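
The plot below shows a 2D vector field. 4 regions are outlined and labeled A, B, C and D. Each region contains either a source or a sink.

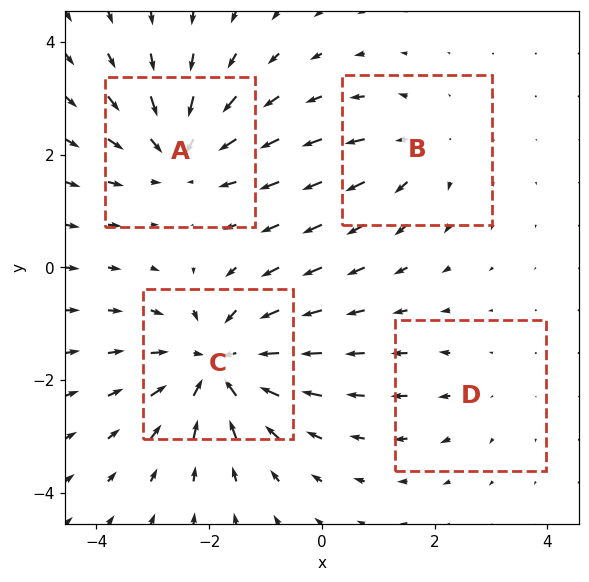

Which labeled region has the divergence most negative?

C

Divergence at each region's feature centre — A: about -4, B: about +3, C: about -6, D: about +2. Region C is most negative.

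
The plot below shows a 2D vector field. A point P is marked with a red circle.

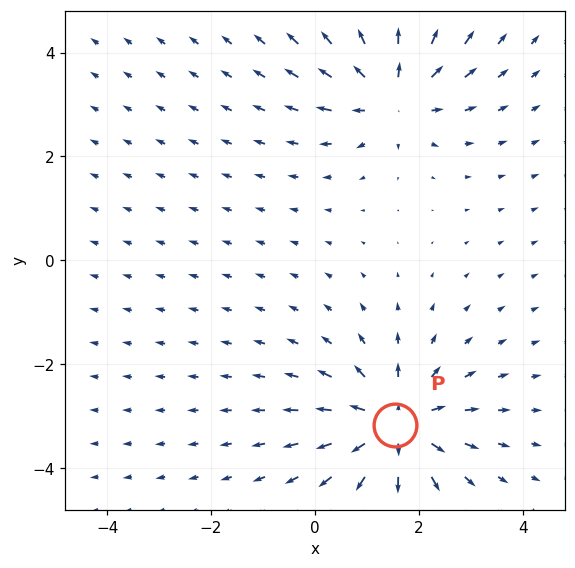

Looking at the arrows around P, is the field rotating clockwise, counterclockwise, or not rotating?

Near P at (1.5, -3.2) the arrows show no circulation. The curl there is ≈0.

not rotating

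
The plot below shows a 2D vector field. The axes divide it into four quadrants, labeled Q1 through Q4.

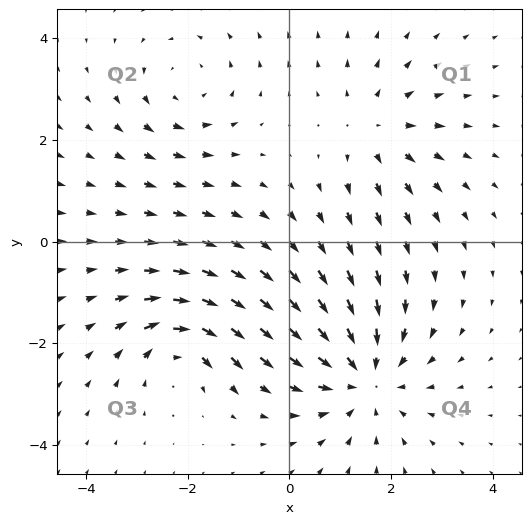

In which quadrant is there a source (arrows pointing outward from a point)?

Q1

The source sits at approximately (1.7, 2.2), which lies in quadrant Q1. The divergence there is about +3, positive as expected for a source.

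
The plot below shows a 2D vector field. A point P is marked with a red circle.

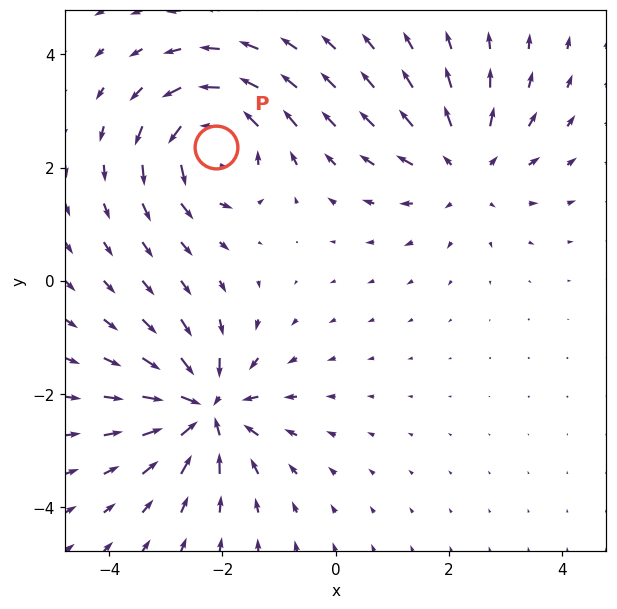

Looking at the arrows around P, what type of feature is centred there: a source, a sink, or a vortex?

At P (-2.1, 2.4) the arrows circulate counterclockwise. Divergence ≈0, curl about +5 — near-zero divergence with nonzero curl is a vortex.

vortex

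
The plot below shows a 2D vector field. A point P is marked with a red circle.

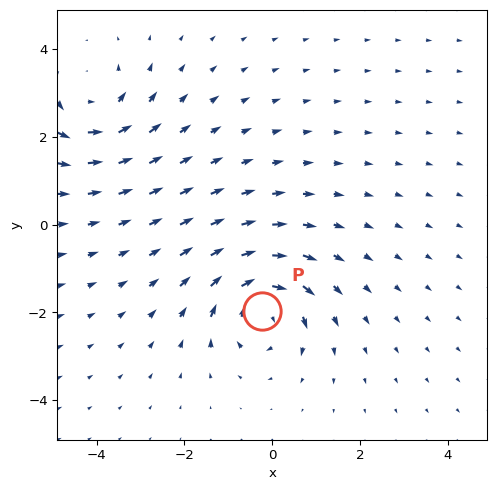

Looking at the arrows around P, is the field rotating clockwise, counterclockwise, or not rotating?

clockwise

Near P at (-0.2, -2.0) the arrows circulate clockwise. The curl (z-component) there is about -5; negative curl means clockwise rotation.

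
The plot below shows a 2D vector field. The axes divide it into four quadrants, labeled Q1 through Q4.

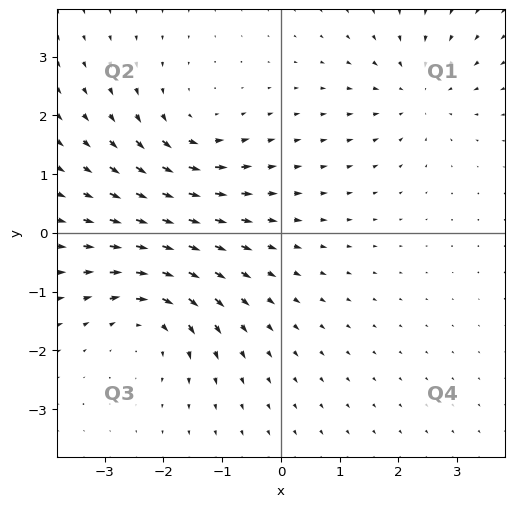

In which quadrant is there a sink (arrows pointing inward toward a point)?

Q1

The sink sits at approximately (2.3, 2.4), which lies in quadrant Q1. The divergence there is about -3, negative as expected for a sink.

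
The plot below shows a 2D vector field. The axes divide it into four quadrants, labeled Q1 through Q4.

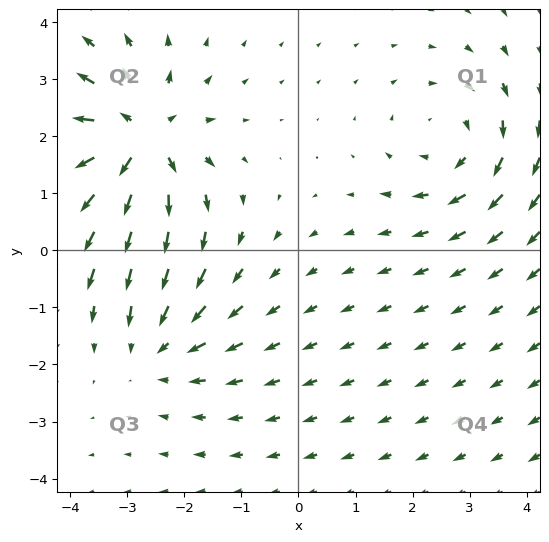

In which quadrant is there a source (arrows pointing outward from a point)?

The source sits at approximately (-2.8, 1.9), which lies in quadrant Q2. The divergence there is about +5, positive as expected for a source.

Q2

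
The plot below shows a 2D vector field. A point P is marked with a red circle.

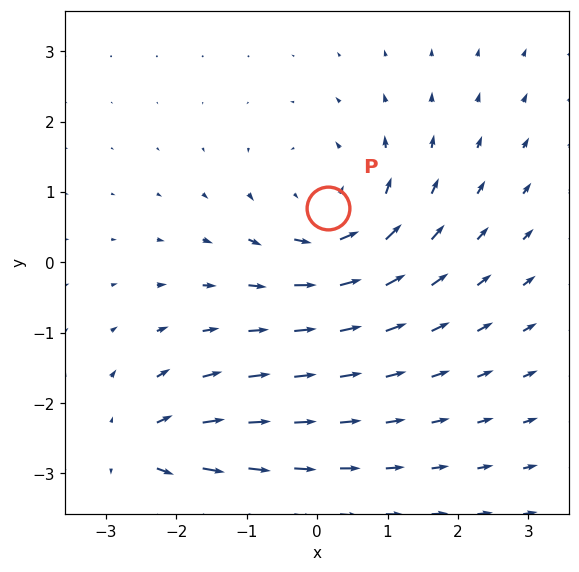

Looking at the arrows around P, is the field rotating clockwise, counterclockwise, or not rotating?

counterclockwise

Near P at (0.2, 0.8) the arrows circulate counterclockwise. The curl (z-component) there is about +4; positive curl means counterclockwise rotation.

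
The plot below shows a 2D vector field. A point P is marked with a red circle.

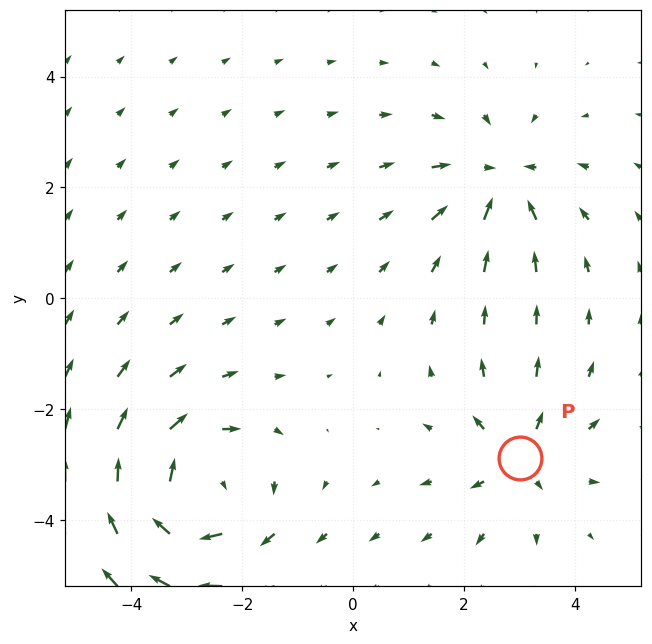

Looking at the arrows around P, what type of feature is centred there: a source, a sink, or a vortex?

At P (3.0, -2.9) the arrows spread outward. Divergence about +4, curl ≈0 — positive divergence with near-zero curl is a source.

source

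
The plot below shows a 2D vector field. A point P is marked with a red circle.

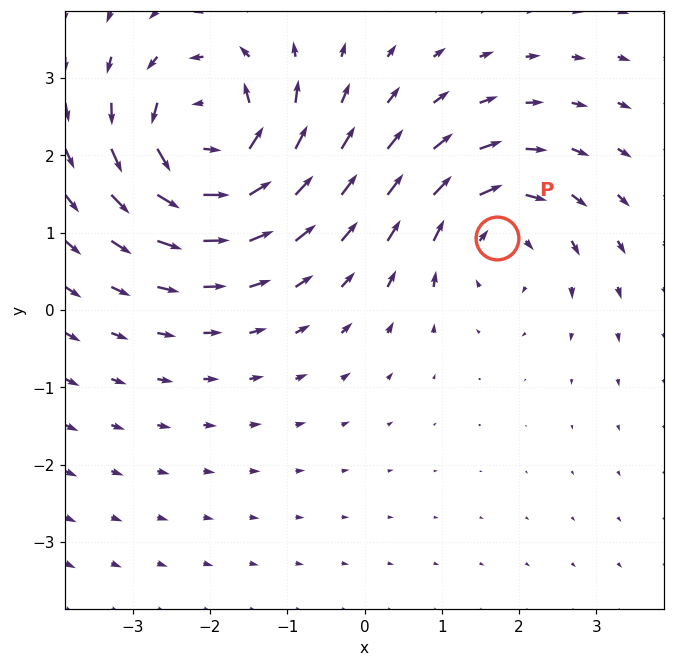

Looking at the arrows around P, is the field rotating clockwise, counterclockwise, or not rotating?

Near P at (1.7, 0.9) the arrows circulate clockwise. The curl (z-component) there is about -4; negative curl means clockwise rotation.

clockwise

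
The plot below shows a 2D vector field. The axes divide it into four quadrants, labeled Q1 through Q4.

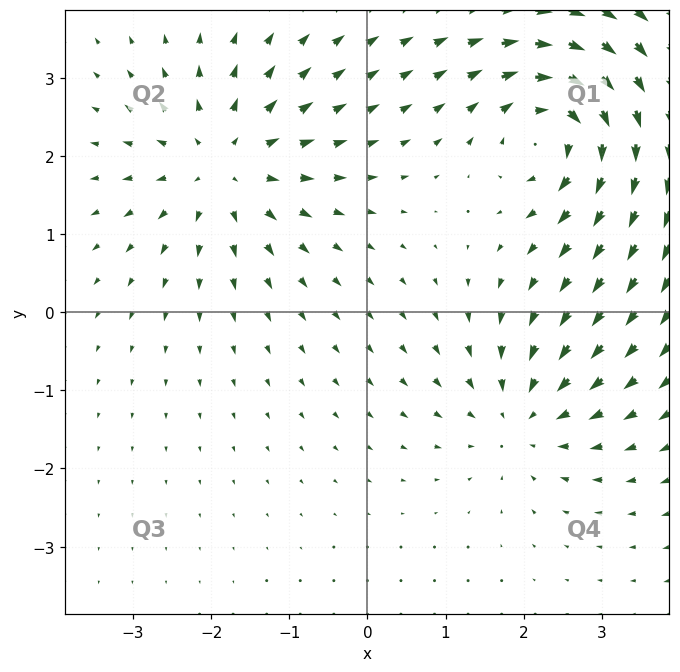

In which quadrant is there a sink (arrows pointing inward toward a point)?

Q4

The sink sits at approximately (2.0, -1.3), which lies in quadrant Q4. The divergence there is about -4, negative as expected for a sink.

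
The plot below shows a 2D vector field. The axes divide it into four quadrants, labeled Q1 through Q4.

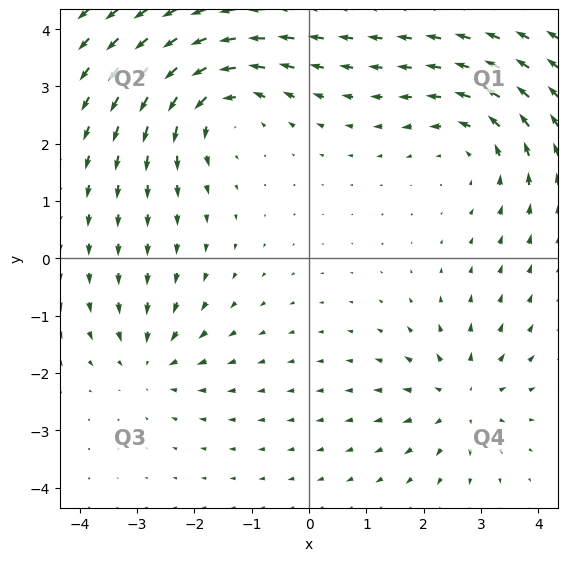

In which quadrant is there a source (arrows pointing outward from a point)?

Q4

The source sits at approximately (2.7, -2.5), which lies in quadrant Q4. The divergence there is about +4, positive as expected for a source.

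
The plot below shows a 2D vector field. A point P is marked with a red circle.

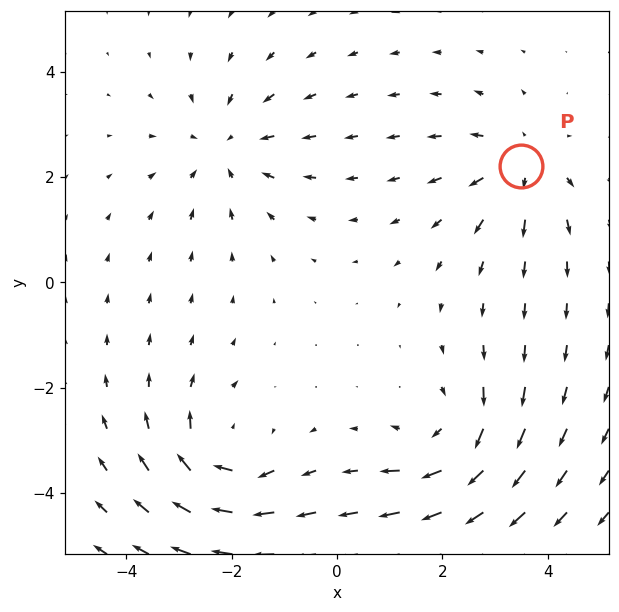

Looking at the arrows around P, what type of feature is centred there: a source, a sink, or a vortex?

At P (3.5, 2.2) the arrows spread outward. Divergence about +3, curl ≈0 — positive divergence with near-zero curl is a source.

source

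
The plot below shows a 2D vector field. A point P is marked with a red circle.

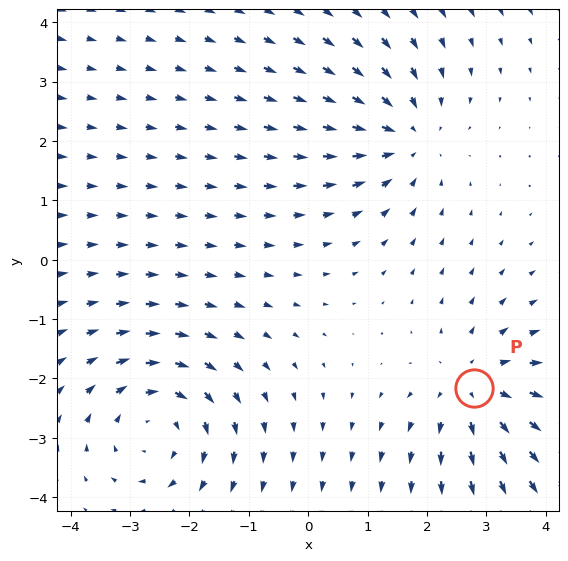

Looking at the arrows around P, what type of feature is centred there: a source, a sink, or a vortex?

At P (2.8, -2.2) the arrows spread outward. Divergence about +4, curl ≈0 — positive divergence with near-zero curl is a source.

source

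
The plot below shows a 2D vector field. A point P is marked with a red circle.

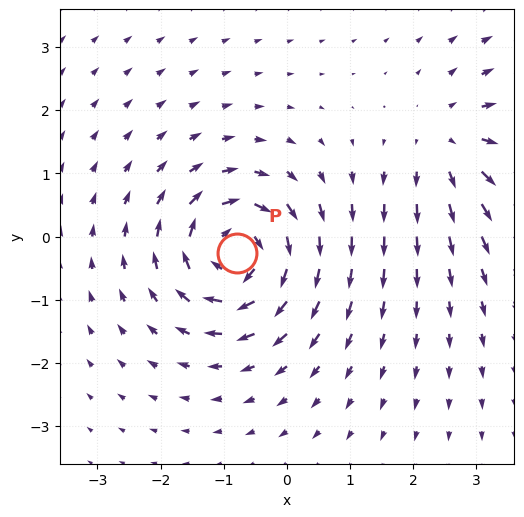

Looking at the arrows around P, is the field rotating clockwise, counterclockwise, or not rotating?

Near P at (-0.8, -0.3) the arrows circulate clockwise. The curl (z-component) there is about -6; negative curl means clockwise rotation.

clockwise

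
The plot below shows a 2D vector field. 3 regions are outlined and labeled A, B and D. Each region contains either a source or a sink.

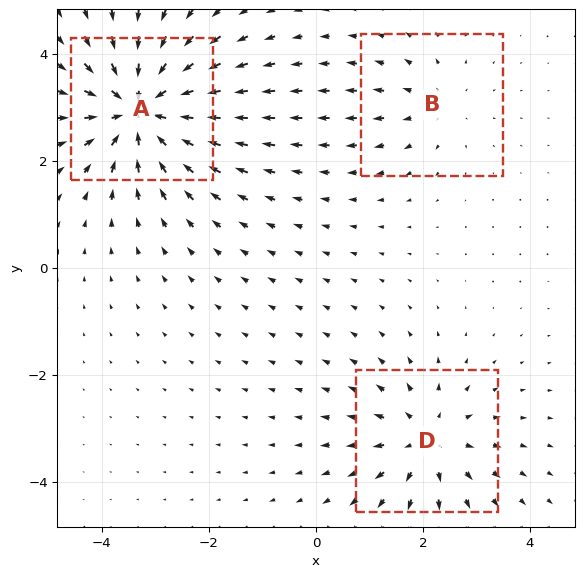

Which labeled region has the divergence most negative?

A

Divergence at each region's feature centre — A: about -5, B: about +2, D: about +3. Region A is most negative.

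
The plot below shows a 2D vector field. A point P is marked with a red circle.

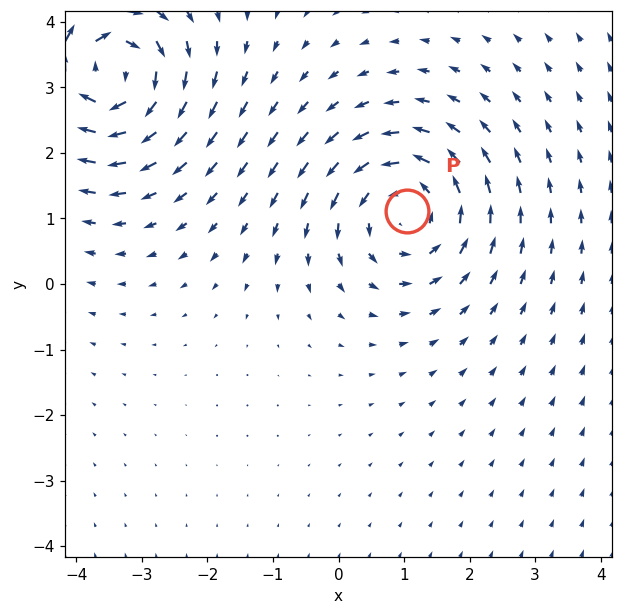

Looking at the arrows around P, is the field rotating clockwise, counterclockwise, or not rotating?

counterclockwise

Near P at (1.0, 1.1) the arrows circulate counterclockwise. The curl (z-component) there is about +3; positive curl means counterclockwise rotation.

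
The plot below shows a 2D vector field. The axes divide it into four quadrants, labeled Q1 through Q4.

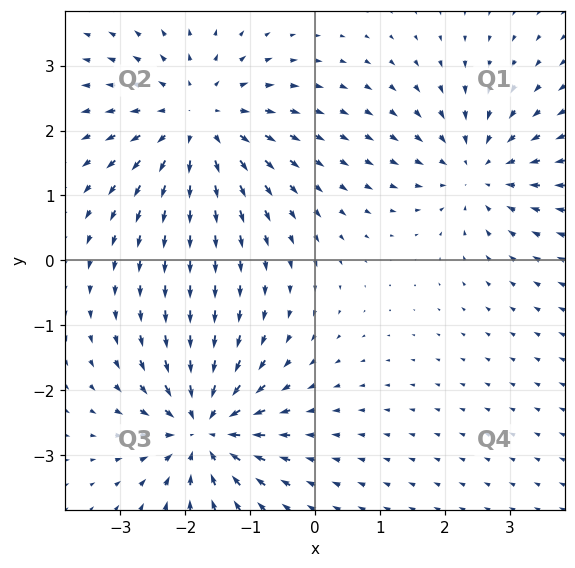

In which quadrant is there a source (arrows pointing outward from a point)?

Q2

The source sits at approximately (-1.8, 2.2), which lies in quadrant Q2. The divergence there is about +4, positive as expected for a source.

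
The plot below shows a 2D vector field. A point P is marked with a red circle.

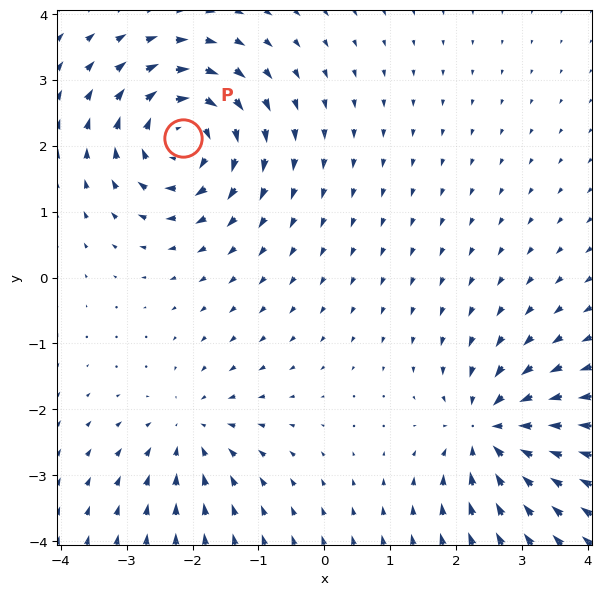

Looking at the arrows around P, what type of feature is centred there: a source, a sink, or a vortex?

At P (-2.2, 2.1) the arrows circulate clockwise. Divergence ≈0, curl about -6 — near-zero divergence with nonzero curl is a vortex.

vortex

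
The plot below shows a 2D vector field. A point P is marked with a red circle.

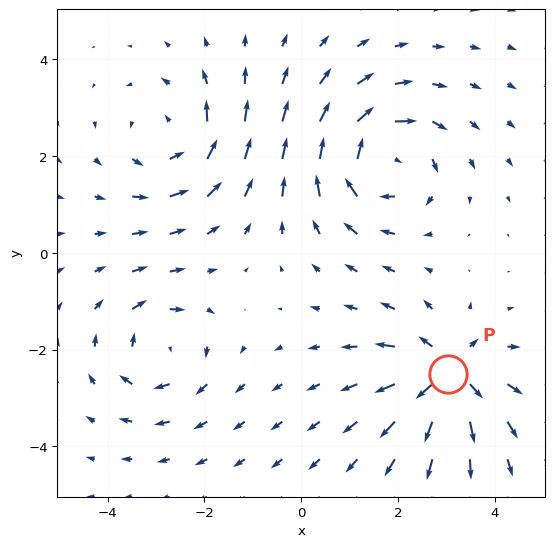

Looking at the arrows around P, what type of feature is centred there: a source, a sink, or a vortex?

source

At P (3.0, -2.5) the arrows spread outward. Divergence about +6, curl ≈0 — positive divergence with near-zero curl is a source.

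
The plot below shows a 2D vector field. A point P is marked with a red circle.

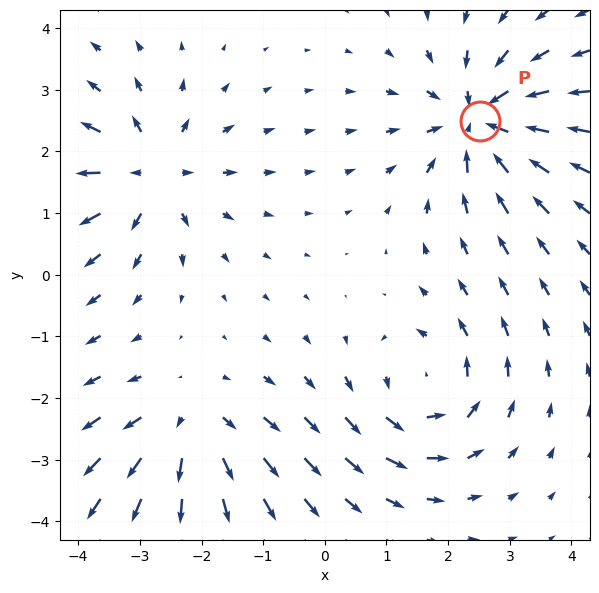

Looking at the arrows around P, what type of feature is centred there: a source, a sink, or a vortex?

sink

At P (2.5, 2.5) the arrows converge inward. Divergence about -5, curl ≈0 — negative divergence with near-zero curl is a sink.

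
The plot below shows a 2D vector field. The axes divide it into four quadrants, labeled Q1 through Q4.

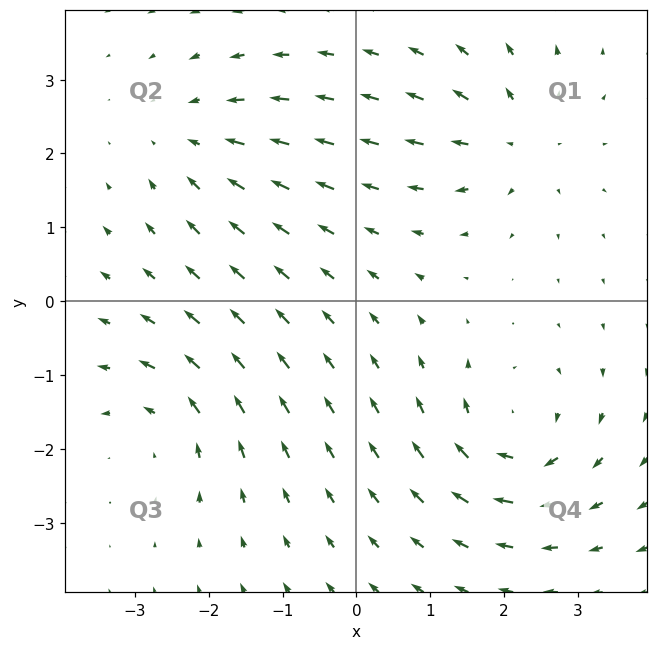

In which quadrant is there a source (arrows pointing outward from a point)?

The source sits at approximately (2.2, 2.2), which lies in quadrant Q1. The divergence there is about +4, positive as expected for a source.

Q1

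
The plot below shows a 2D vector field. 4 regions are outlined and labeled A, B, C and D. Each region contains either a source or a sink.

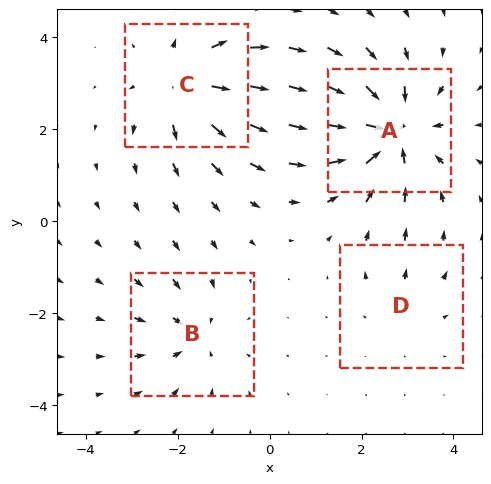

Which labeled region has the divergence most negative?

A

Divergence at each region's feature centre — A: about -7, B: about -4, C: about +6, D: about +2. Region A is most negative.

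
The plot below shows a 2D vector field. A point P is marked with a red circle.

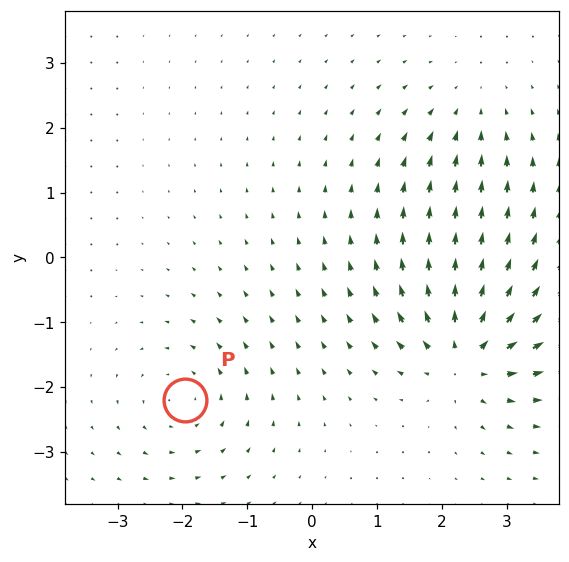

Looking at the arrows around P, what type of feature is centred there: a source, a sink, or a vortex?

vortex

At P (-2.0, -2.2) the arrows circulate counterclockwise. Divergence ≈0, curl about +4 — near-zero divergence with nonzero curl is a vortex.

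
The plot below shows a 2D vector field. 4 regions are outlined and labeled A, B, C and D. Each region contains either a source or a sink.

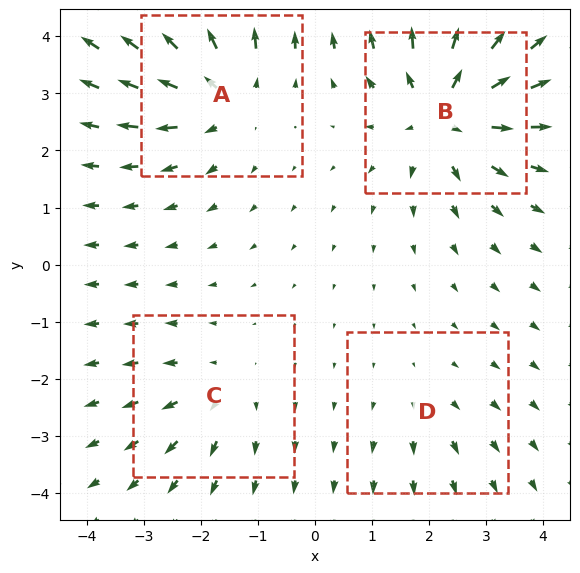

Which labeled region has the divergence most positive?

B

Divergence at each region's feature centre — A: about +5, B: about +7, C: about +3, D: about +2. Region B is most positive.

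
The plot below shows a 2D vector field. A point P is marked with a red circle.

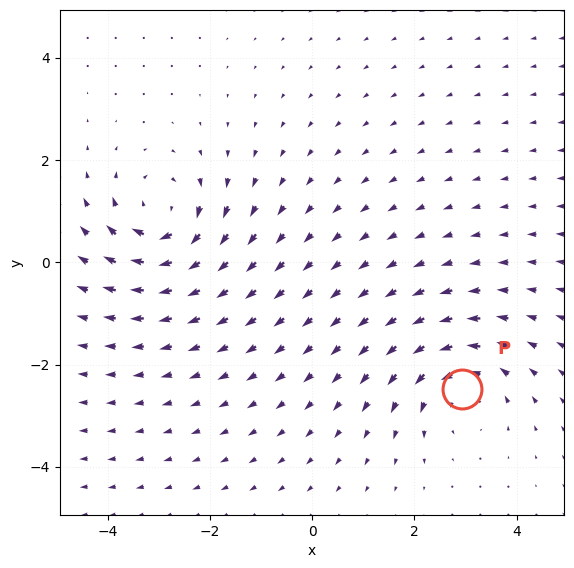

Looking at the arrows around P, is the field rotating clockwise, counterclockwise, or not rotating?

counterclockwise

Near P at (2.9, -2.5) the arrows circulate counterclockwise. The curl (z-component) there is about +4; positive curl means counterclockwise rotation.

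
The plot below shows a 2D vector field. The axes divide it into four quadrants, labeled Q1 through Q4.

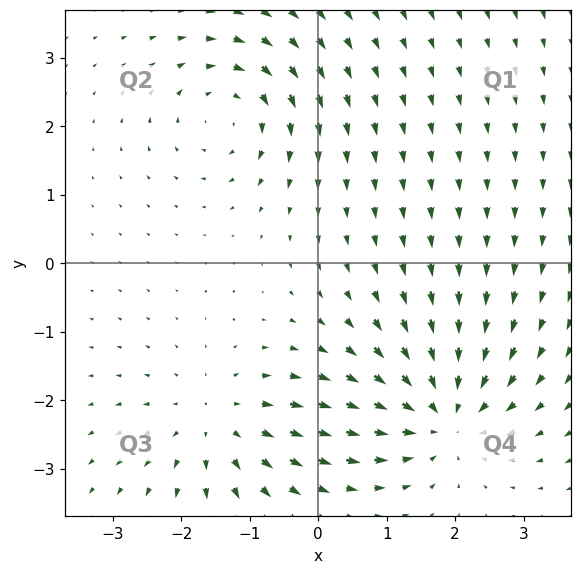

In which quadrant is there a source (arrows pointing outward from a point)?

The source sits at approximately (-1.5, -2.3), which lies in quadrant Q3. The divergence there is about +3, positive as expected for a source.

Q3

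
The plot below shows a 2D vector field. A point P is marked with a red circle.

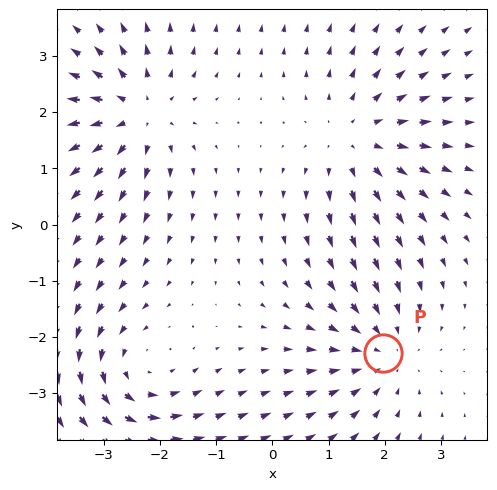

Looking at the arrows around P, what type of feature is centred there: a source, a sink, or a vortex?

At P (2.0, -2.3) the arrows converge inward. Divergence about -3, curl ≈0 — negative divergence with near-zero curl is a sink.

sink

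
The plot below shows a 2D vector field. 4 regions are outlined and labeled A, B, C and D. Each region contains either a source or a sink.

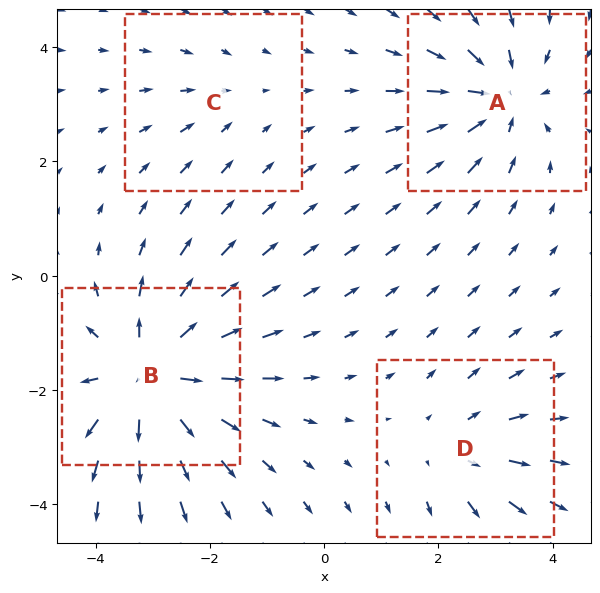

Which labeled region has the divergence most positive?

Divergence at each region's feature centre — A: about -5, B: about +6, C: about -2, D: about +3. Region B is most positive.

B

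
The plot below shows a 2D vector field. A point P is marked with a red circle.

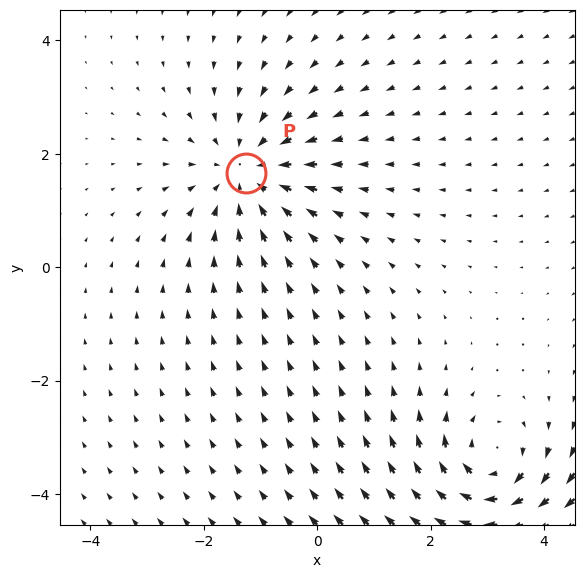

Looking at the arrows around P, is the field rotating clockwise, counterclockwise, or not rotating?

not rotating

Near P at (-1.2, 1.7) the arrows show no circulation. The curl there is ≈0.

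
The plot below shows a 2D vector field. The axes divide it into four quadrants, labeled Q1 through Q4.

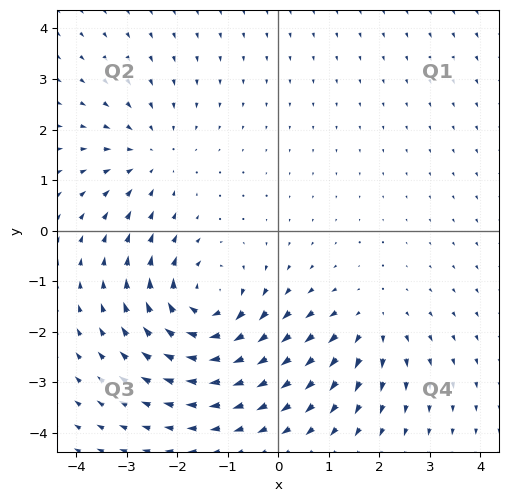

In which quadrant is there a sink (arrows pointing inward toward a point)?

The sink sits at approximately (-2.5, 1.5), which lies in quadrant Q2. The divergence there is about -3, negative as expected for a sink.

Q2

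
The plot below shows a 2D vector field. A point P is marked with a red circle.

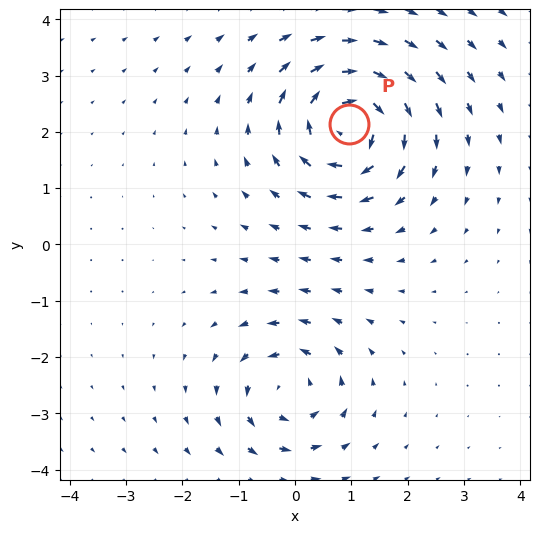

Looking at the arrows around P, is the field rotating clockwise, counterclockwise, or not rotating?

Near P at (1.0, 2.1) the arrows circulate clockwise. The curl (z-component) there is about -6; negative curl means clockwise rotation.

clockwise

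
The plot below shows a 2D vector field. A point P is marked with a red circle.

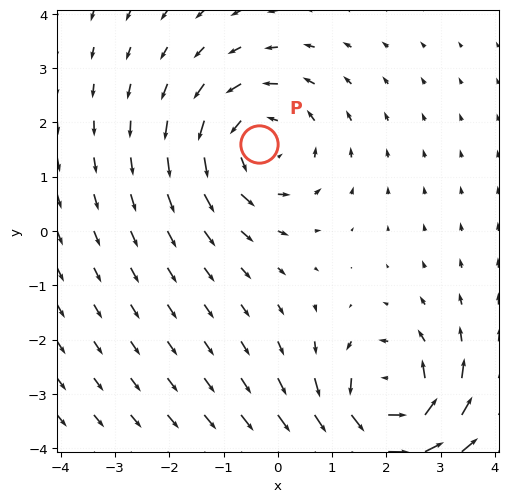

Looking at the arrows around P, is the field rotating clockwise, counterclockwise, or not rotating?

Near P at (-0.3, 1.6) the arrows circulate counterclockwise. The curl (z-component) there is about +4; positive curl means counterclockwise rotation.

counterclockwise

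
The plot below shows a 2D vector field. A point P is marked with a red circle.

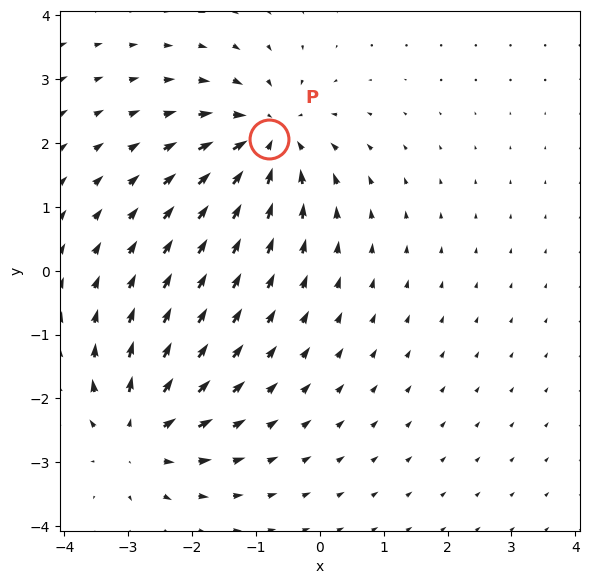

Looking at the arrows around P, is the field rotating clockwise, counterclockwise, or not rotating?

Near P at (-0.8, 2.1) the arrows show no circulation. The curl there is ≈0.

not rotating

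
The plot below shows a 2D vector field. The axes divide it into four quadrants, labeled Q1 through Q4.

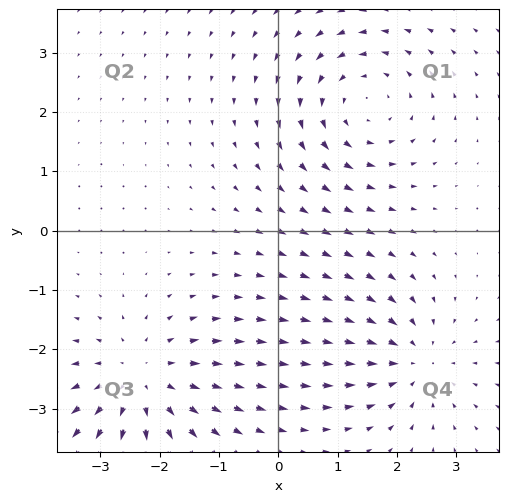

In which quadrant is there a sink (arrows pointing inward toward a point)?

The sink sits at approximately (2.3, -2.2), which lies in quadrant Q4. The divergence there is about -3, negative as expected for a sink.

Q4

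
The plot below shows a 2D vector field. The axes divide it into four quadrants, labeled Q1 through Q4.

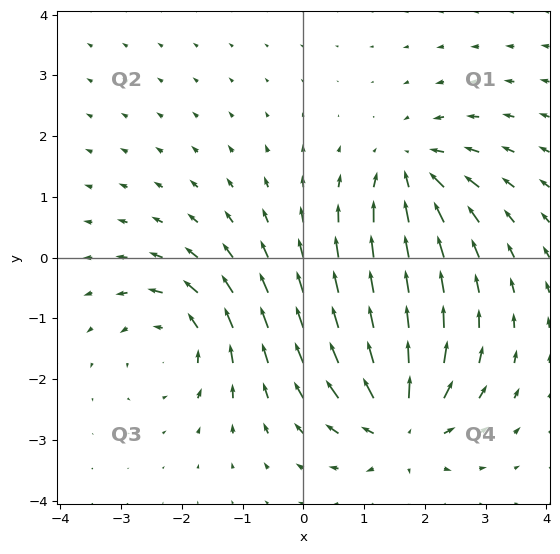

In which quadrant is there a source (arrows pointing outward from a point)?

Q4

The source sits at approximately (1.6, -2.7), which lies in quadrant Q4. The divergence there is about +7, positive as expected for a source.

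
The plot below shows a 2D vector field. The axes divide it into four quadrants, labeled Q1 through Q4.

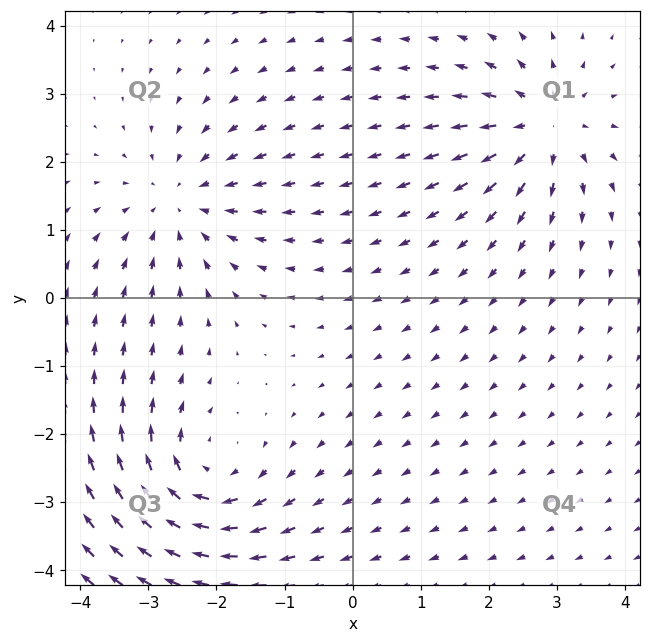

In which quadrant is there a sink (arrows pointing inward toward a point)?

The sink sits at approximately (-2.5, 1.4), which lies in quadrant Q2. The divergence there is about -3, negative as expected for a sink.

Q2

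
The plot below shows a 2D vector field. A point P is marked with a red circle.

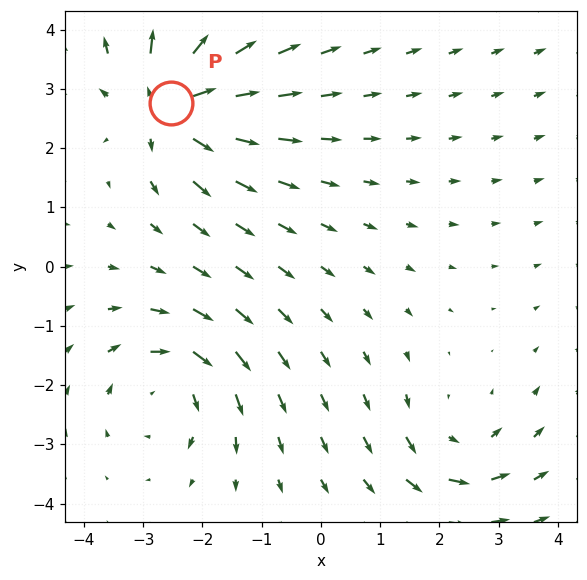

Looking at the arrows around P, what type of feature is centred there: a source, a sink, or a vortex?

source

At P (-2.5, 2.8) the arrows spread outward. Divergence about +6, curl ≈0 — positive divergence with near-zero curl is a source.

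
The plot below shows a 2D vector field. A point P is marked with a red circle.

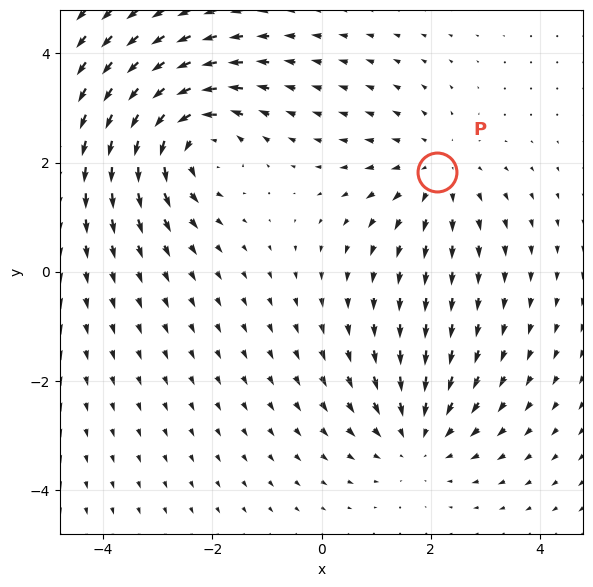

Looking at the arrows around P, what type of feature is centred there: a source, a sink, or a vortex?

At P (2.1, 1.8) the arrows spread outward. Divergence about +3, curl ≈0 — positive divergence with near-zero curl is a source.

source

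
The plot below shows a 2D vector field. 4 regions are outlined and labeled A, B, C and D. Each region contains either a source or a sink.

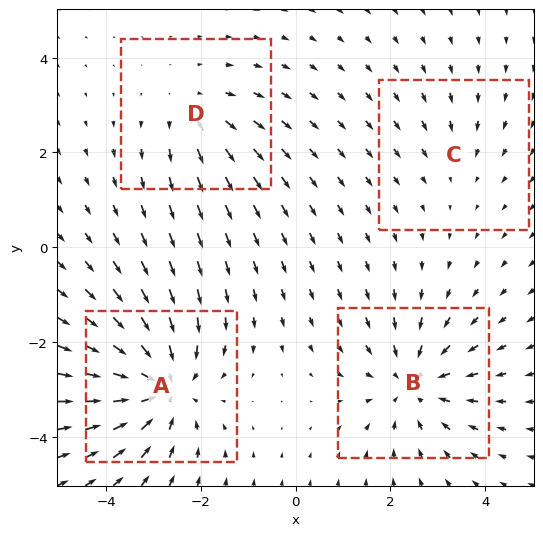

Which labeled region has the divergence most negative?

A

Divergence at each region's feature centre — A: about -6, B: about -5, C: about -2, D: about +3. Region A is most negative.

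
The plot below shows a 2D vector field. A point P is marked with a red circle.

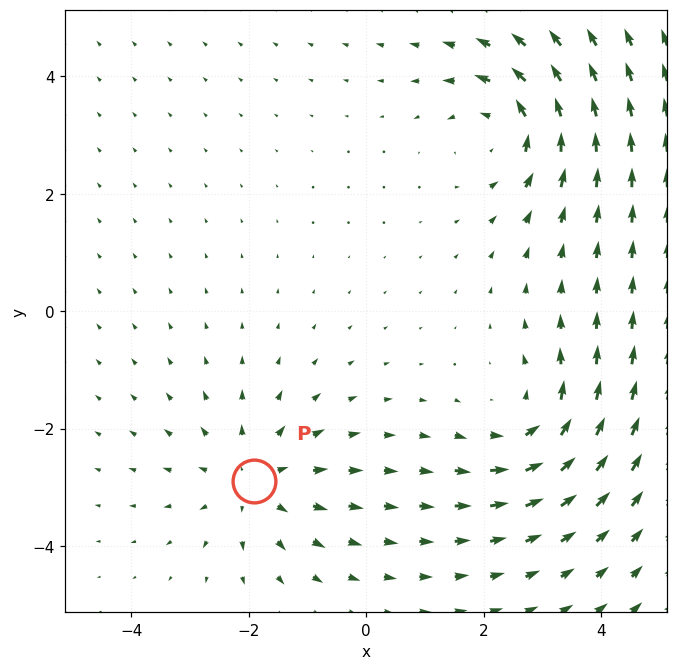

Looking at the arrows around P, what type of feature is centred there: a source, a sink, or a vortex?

At P (-1.9, -2.9) the arrows spread outward. Divergence about +3, curl ≈0 — positive divergence with near-zero curl is a source.

source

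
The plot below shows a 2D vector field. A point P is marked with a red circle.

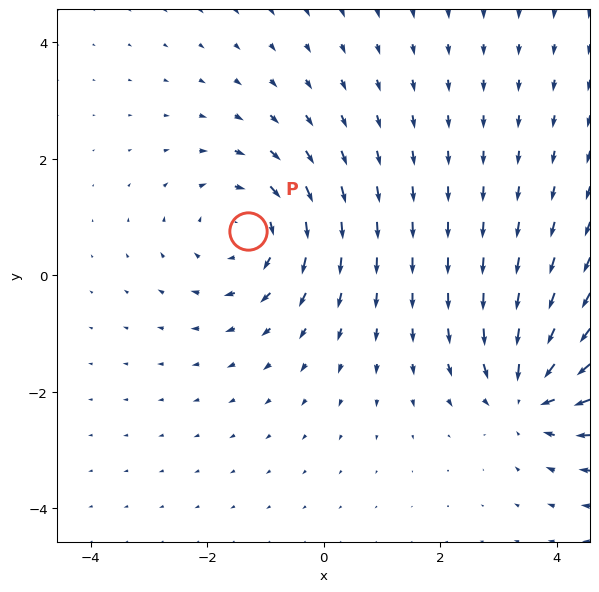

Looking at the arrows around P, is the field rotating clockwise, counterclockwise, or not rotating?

clockwise

Near P at (-1.3, 0.8) the arrows circulate clockwise. The curl (z-component) there is about -4; negative curl means clockwise rotation.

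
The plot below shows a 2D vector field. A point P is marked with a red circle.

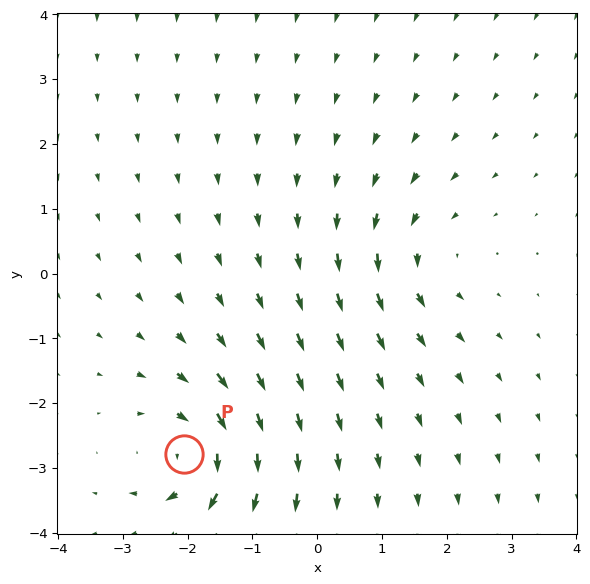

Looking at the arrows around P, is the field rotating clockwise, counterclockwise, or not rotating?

clockwise

Near P at (-2.1, -2.8) the arrows circulate clockwise. The curl (z-component) there is about -5; negative curl means clockwise rotation.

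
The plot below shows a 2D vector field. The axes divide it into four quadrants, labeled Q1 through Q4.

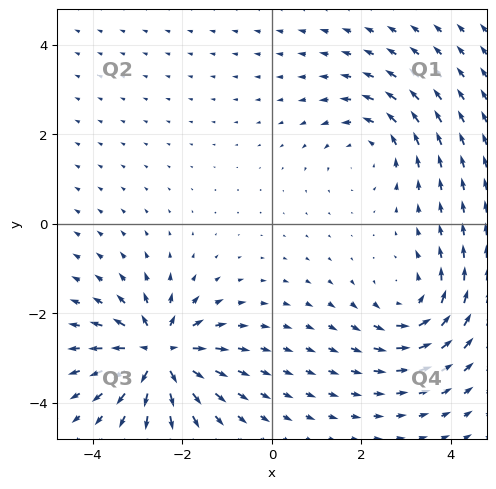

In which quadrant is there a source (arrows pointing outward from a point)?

The source sits at approximately (-2.5, -2.9), which lies in quadrant Q3. The divergence there is about +7, positive as expected for a source.

Q3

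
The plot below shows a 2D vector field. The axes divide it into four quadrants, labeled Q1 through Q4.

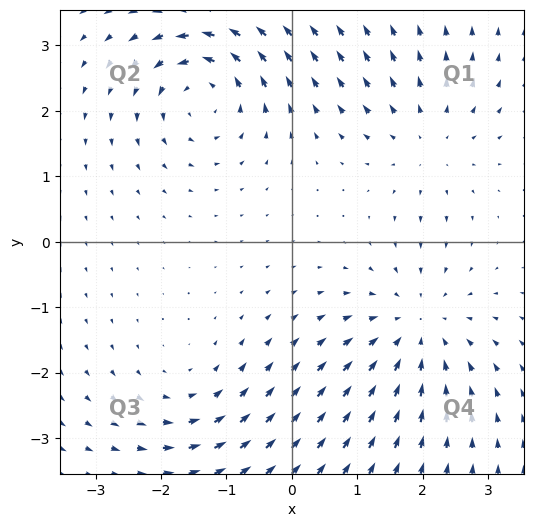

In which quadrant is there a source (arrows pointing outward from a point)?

The source sits at approximately (2.1, 1.5), which lies in quadrant Q1. The divergence there is about +3, positive as expected for a source.

Q1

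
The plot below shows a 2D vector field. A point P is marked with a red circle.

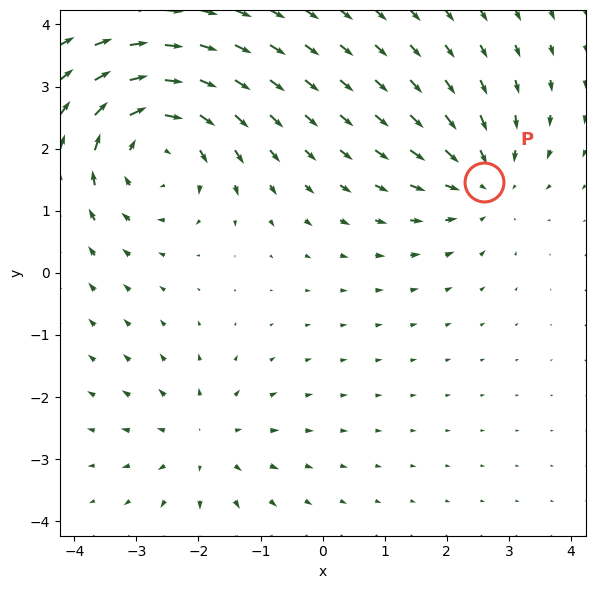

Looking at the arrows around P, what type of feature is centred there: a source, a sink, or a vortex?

At P (2.6, 1.5) the arrows converge inward. Divergence about -3, curl ≈0 — negative divergence with near-zero curl is a sink.

sink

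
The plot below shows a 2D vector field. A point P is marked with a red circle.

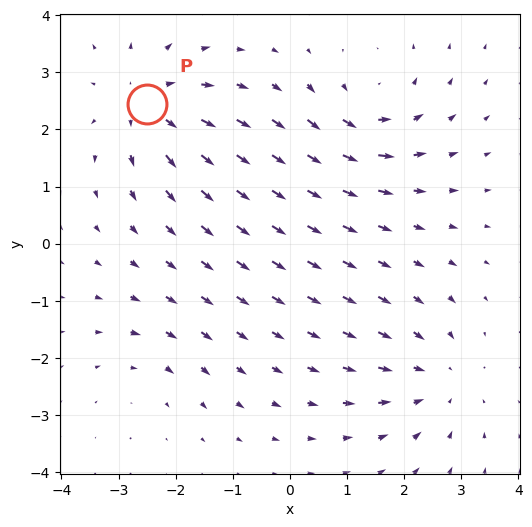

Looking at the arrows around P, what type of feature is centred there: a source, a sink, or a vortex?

At P (-2.5, 2.4) the arrows spread outward. Divergence about +5, curl ≈0 — positive divergence with near-zero curl is a source.

source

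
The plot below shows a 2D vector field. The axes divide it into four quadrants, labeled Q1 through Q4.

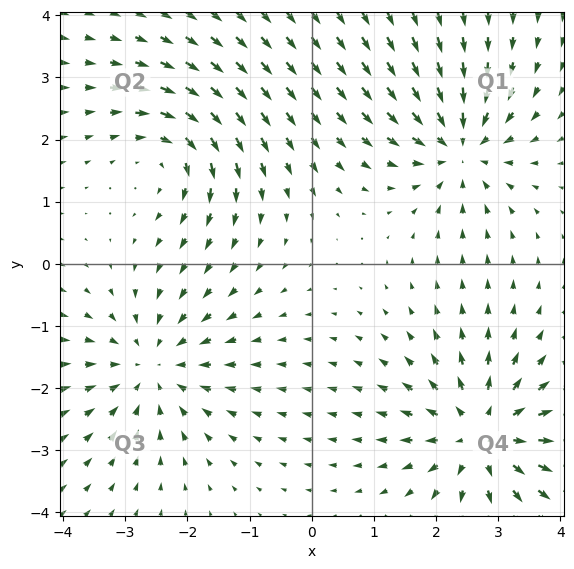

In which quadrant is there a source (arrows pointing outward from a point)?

Q4

The source sits at approximately (2.7, -2.7), which lies in quadrant Q4. The divergence there is about +5, positive as expected for a source.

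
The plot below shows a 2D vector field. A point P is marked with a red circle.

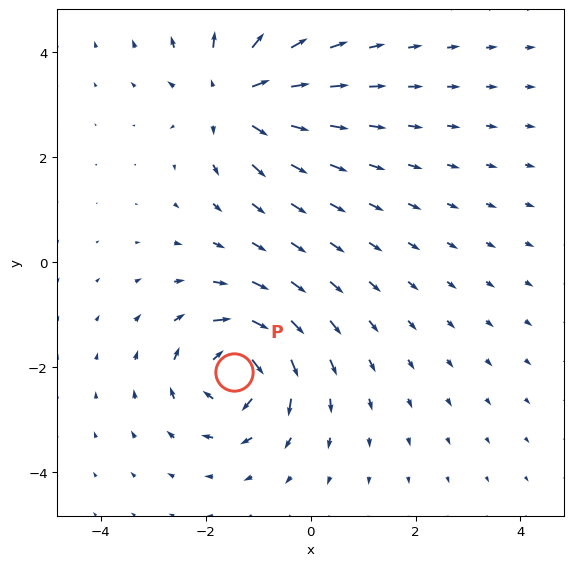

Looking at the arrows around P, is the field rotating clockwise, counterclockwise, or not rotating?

Near P at (-1.5, -2.1) the arrows circulate clockwise. The curl (z-component) there is about -7; negative curl means clockwise rotation.

clockwise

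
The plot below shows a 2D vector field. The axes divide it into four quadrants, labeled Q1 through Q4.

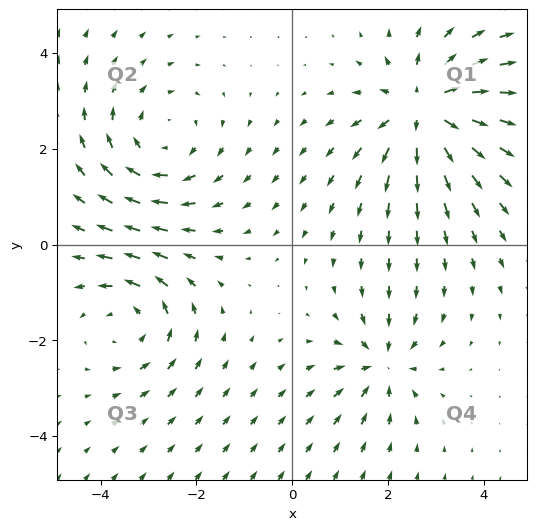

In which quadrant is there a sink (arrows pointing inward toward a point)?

The sink sits at approximately (1.9, -2.5), which lies in quadrant Q4. The divergence there is about -4, negative as expected for a sink.

Q4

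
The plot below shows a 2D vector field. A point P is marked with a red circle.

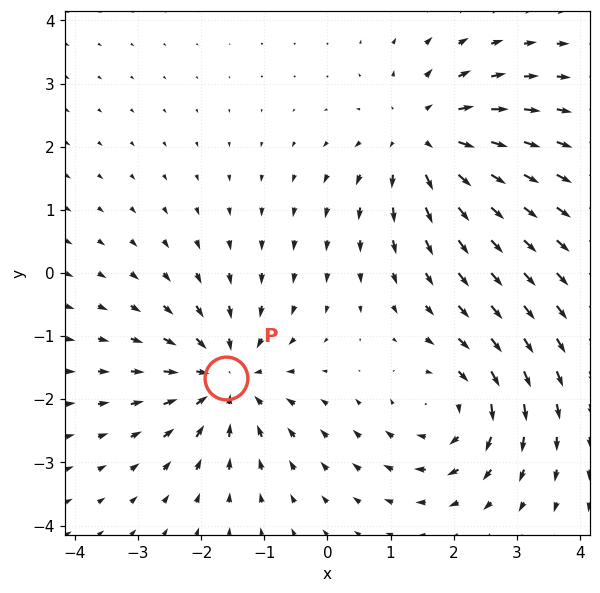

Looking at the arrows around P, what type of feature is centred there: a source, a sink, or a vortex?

At P (-1.6, -1.7) the arrows converge inward. Divergence about -5, curl ≈0 — negative divergence with near-zero curl is a sink.

sink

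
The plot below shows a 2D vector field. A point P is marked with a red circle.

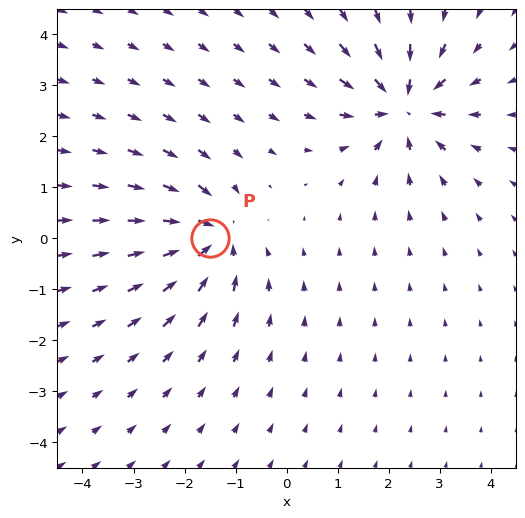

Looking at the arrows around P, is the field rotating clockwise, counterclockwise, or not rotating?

Near P at (-1.5, 0.0) the arrows show no circulation. The curl there is ≈0.

not rotating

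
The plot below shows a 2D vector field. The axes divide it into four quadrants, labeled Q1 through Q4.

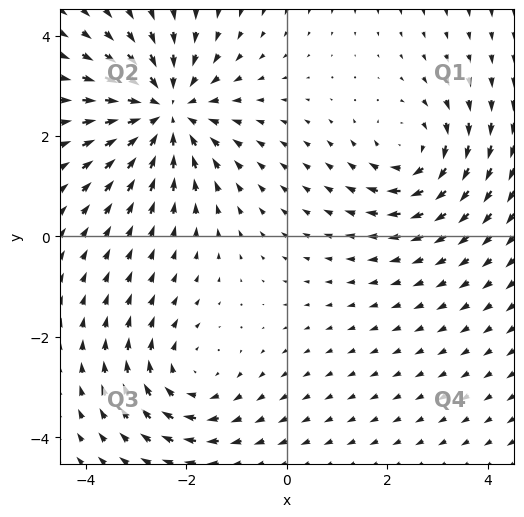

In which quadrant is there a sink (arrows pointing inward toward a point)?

Q2

The sink sits at approximately (-2.4, 2.5), which lies in quadrant Q2. The divergence there is about -4, negative as expected for a sink.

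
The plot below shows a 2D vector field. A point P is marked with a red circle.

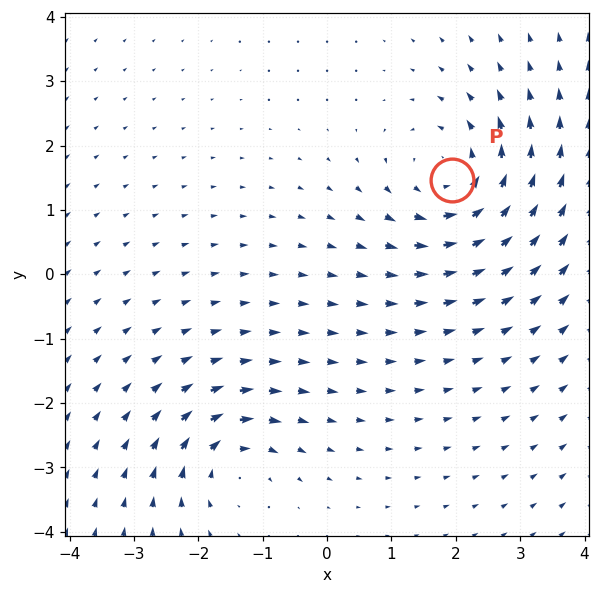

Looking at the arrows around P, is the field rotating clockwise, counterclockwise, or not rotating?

counterclockwise

Near P at (1.9, 1.5) the arrows circulate counterclockwise. The curl (z-component) there is about +4; positive curl means counterclockwise rotation.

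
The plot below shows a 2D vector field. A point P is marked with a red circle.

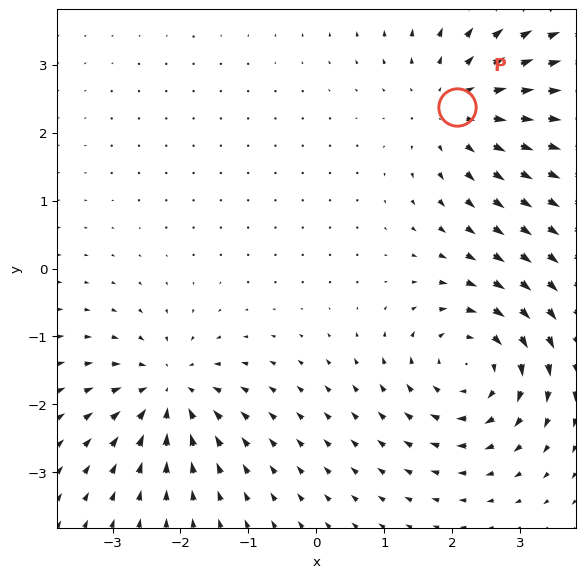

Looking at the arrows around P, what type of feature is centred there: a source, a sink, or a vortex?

source

At P (2.1, 2.4) the arrows spread outward. Divergence about +4, curl ≈0 — positive divergence with near-zero curl is a source.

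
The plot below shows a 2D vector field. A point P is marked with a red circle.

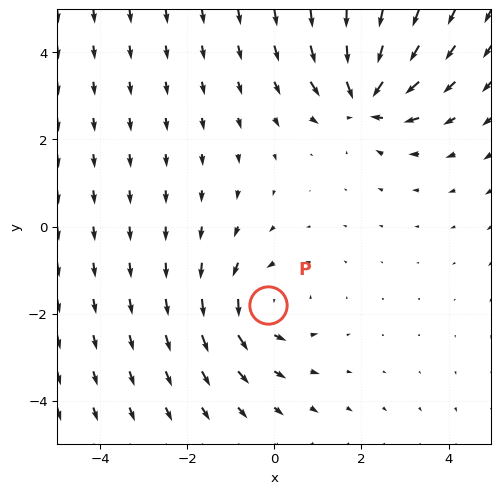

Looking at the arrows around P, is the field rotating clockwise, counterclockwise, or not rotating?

Near P at (-0.1, -1.8) the arrows circulate counterclockwise. The curl (z-component) there is about +2; positive curl means counterclockwise rotation.

counterclockwise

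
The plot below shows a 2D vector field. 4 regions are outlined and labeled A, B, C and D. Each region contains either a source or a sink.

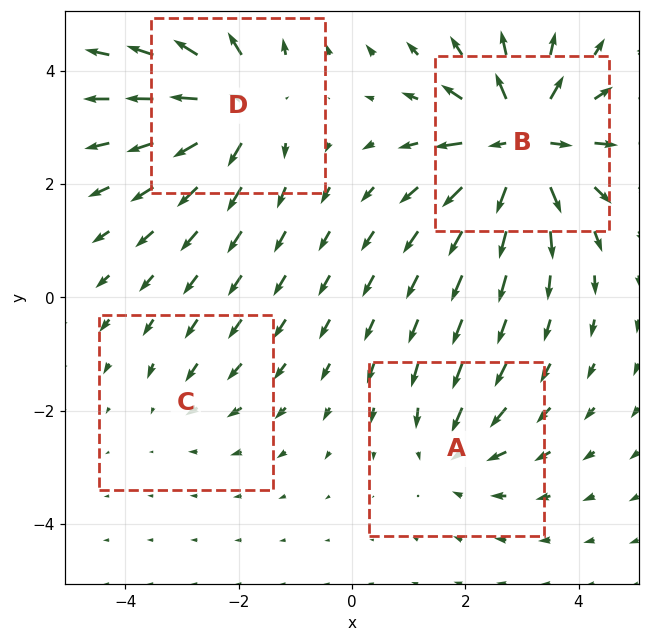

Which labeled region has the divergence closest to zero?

C

Divergence at each region's feature centre — A: about -4, B: about +8, C: about -2, D: about +6. Region C is closest to zero.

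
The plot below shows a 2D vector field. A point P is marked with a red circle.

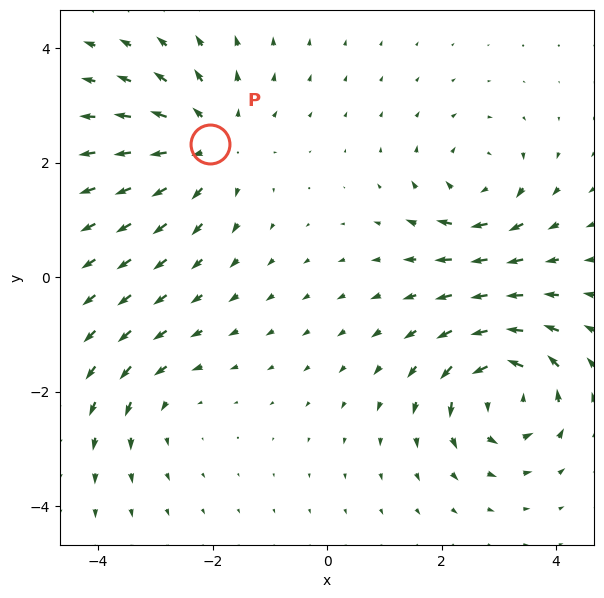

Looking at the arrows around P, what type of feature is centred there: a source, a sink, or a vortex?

At P (-2.0, 2.3) the arrows spread outward. Divergence about +4, curl ≈0 — positive divergence with near-zero curl is a source.

source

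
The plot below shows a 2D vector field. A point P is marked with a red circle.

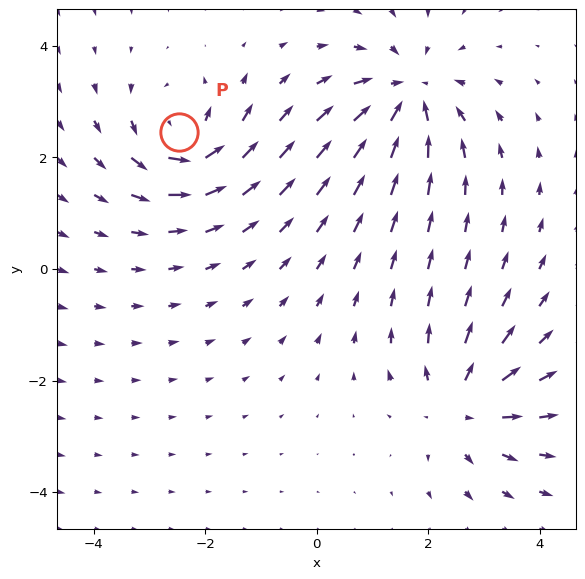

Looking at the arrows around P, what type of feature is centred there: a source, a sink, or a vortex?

vortex

At P (-2.5, 2.5) the arrows circulate counterclockwise. Divergence ≈0, curl about +5 — near-zero divergence with nonzero curl is a vortex.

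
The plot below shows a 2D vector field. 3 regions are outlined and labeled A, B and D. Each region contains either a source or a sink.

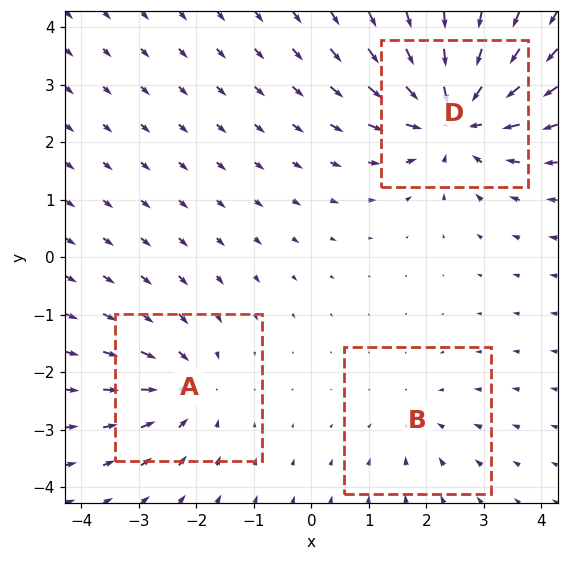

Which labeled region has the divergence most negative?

Divergence at each region's feature centre — A: about -3, B: about -2, D: about -5. Region D is most negative.

D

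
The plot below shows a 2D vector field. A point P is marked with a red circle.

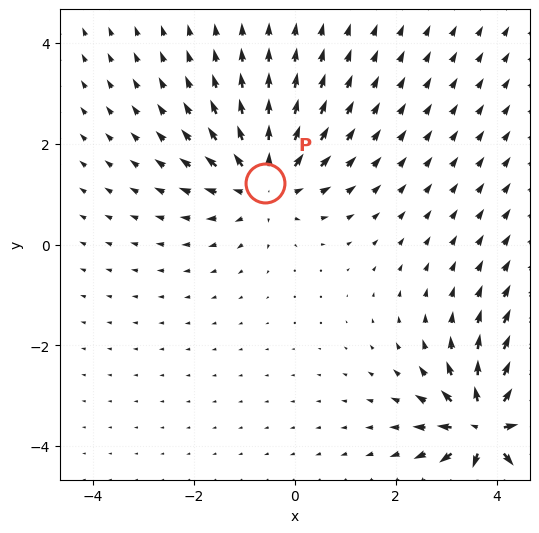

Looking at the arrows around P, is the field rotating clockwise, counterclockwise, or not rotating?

Near P at (-0.6, 1.2) the arrows show no circulation. The curl there is ≈0.

not rotating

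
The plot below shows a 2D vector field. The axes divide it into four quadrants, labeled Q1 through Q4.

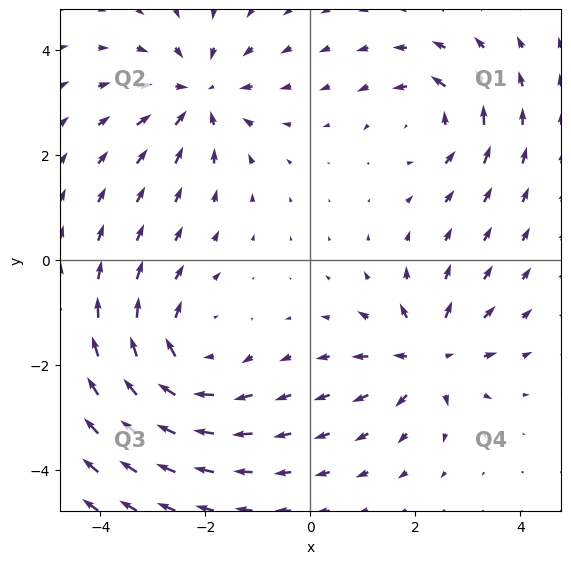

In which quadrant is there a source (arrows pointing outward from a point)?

The source sits at approximately (2.2, -1.8), which lies in quadrant Q4. The divergence there is about +6, positive as expected for a source.

Q4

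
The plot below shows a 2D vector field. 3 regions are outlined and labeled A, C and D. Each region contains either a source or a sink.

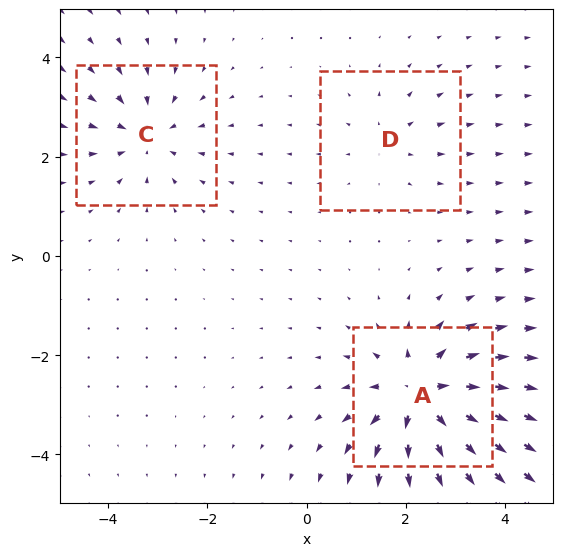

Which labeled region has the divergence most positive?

A

Divergence at each region's feature centre — A: about +6, C: about -3, D: about +2. Region A is most positive.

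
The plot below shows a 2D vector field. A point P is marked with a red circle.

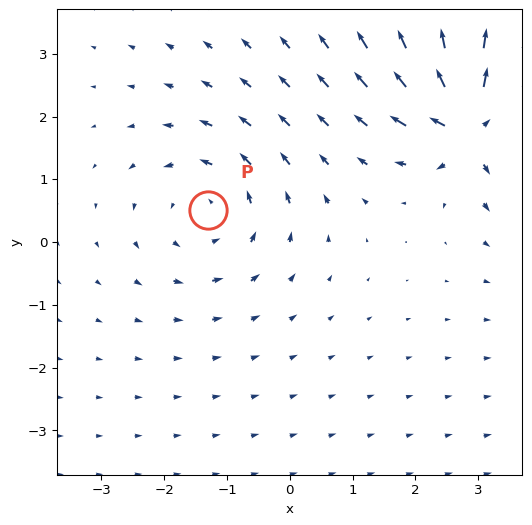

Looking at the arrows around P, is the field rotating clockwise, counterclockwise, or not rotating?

counterclockwise

Near P at (-1.3, 0.5) the arrows circulate counterclockwise. The curl (z-component) there is about +3; positive curl means counterclockwise rotation.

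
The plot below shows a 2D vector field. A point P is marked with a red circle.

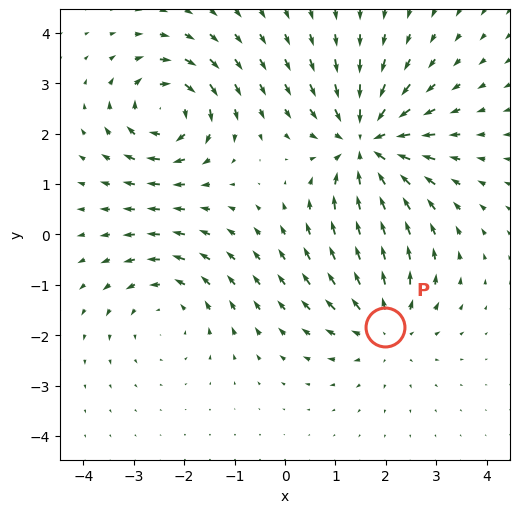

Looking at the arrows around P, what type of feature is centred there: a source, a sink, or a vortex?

source

At P (2.0, -1.8) the arrows spread outward. Divergence about +3, curl ≈0 — positive divergence with near-zero curl is a source.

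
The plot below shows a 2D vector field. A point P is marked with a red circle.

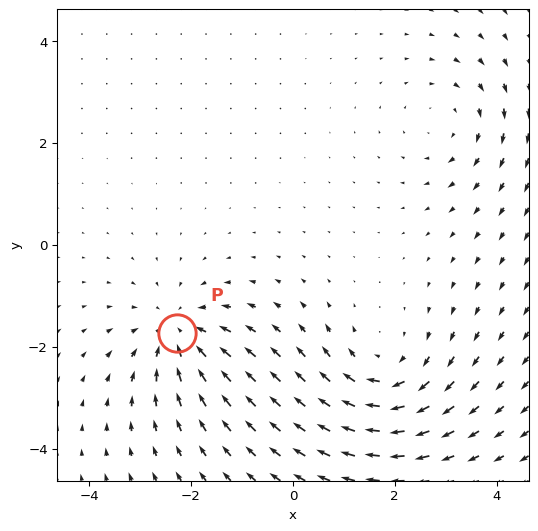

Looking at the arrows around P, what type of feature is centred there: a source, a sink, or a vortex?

sink

At P (-2.3, -1.7) the arrows converge inward. Divergence about -4, curl ≈0 — negative divergence with near-zero curl is a sink.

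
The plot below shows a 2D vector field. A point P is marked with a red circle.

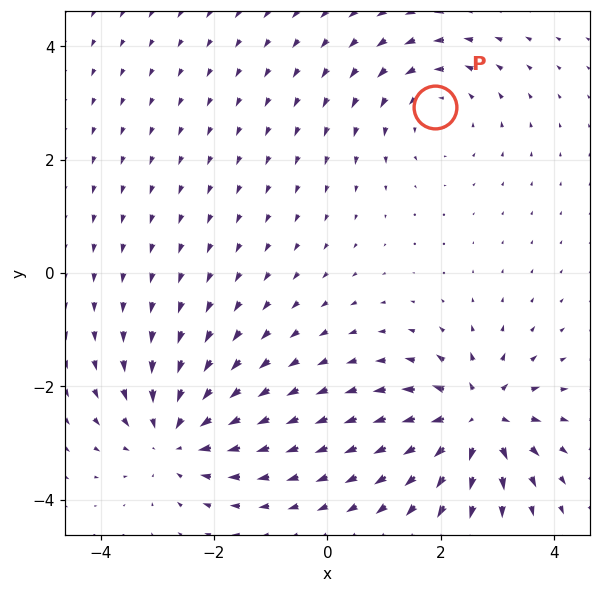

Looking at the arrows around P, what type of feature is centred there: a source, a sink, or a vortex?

At P (1.9, 2.9) the arrows circulate counterclockwise. Divergence ≈0, curl about +2 — near-zero divergence with nonzero curl is a vortex.

vortex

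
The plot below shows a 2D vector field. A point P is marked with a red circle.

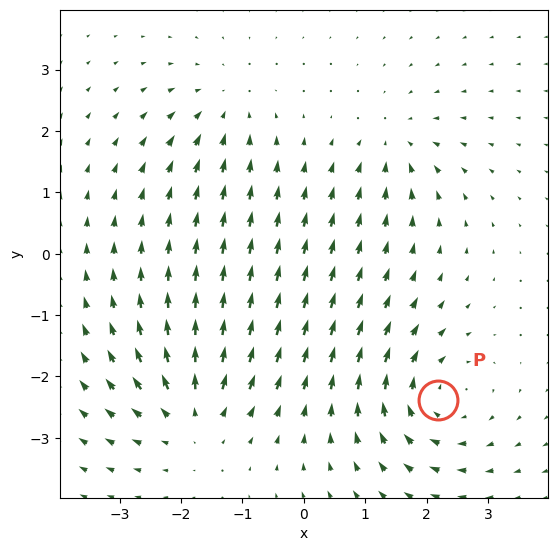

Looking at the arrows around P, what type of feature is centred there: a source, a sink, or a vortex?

At P (2.2, -2.4) the arrows circulate clockwise. Divergence ≈0, curl about -5 — near-zero divergence with nonzero curl is a vortex.

vortex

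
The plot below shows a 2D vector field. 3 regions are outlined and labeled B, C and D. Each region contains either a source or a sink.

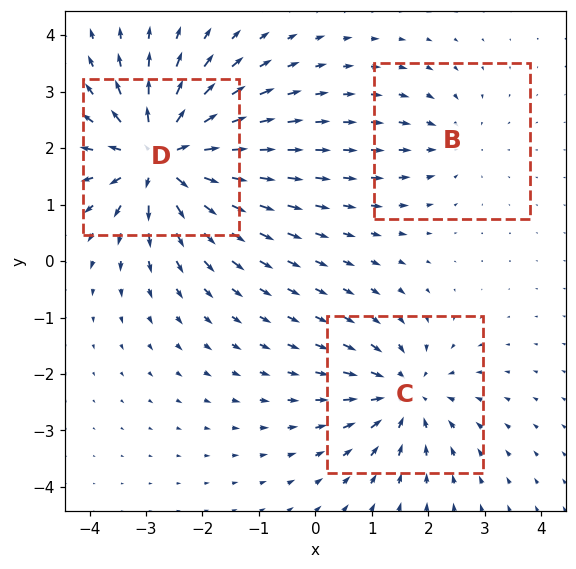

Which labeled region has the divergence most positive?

D

Divergence at each region's feature centre — B: about -2, C: about -4, D: about +6. Region D is most positive.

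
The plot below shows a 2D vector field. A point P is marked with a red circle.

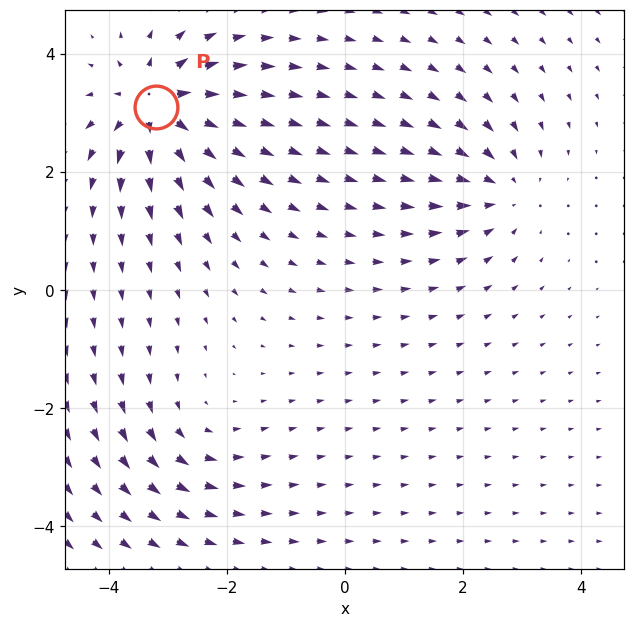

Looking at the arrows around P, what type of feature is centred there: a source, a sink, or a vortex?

source

At P (-3.2, 3.1) the arrows spread outward. Divergence about +7, curl ≈0 — positive divergence with near-zero curl is a source.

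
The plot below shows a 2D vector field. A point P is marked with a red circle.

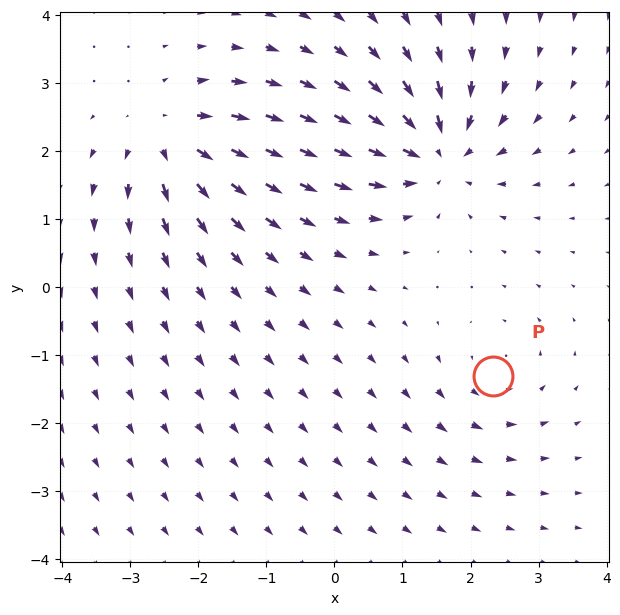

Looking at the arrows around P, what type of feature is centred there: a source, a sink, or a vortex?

At P (2.3, -1.3) the arrows circulate counterclockwise. Divergence ≈0, curl about +3 — near-zero divergence with nonzero curl is a vortex.

vortex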